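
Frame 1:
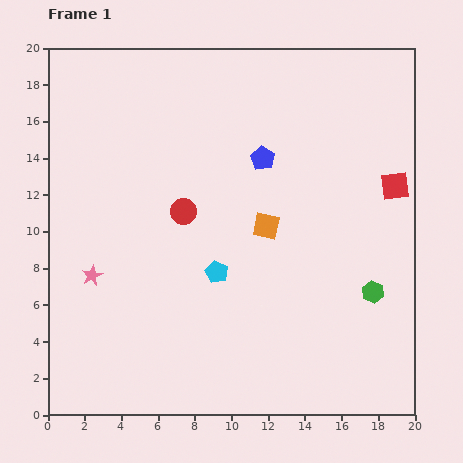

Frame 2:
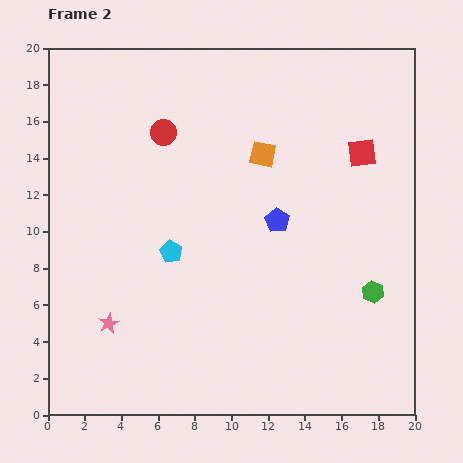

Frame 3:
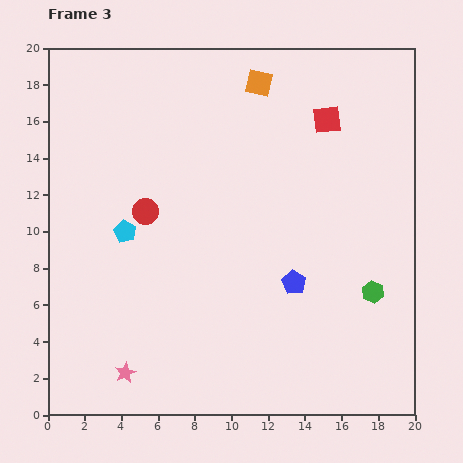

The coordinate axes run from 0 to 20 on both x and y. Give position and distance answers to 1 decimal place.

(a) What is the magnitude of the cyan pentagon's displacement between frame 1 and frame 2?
2.7

The cyan pentagon moved from (9.2, 7.8) to (6.7, 8.9), a distance of √(2.5² + 1.1²) ≈ 2.7.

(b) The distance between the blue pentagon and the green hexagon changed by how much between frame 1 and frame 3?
-5.1

Distance in frame 1: 9.4. Distance in frame 3: 4.3.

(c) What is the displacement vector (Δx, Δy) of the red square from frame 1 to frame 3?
(-3.7, 3.6)

The red square was at (18.9, 12.5) in frame 1 and (15.2, 16.1) in frame 3.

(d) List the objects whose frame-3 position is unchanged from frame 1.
the green hexagon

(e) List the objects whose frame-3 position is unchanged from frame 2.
the green hexagon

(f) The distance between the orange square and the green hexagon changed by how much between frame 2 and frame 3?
+3.4

Distance in frame 2: 9.6. Distance in frame 3: 13.0.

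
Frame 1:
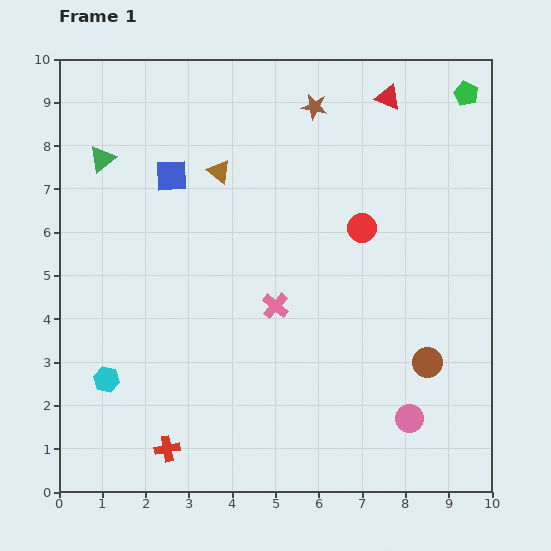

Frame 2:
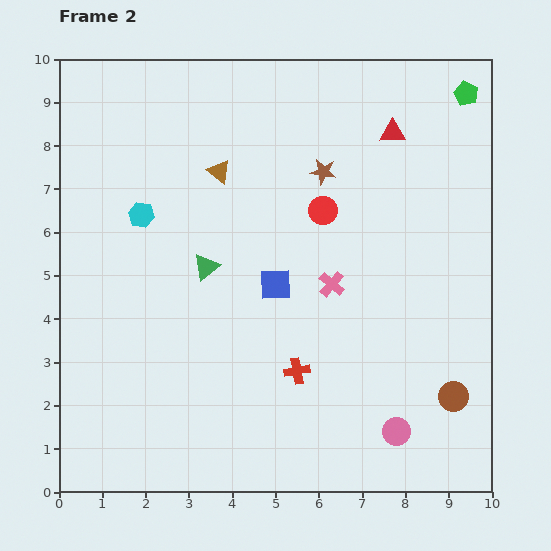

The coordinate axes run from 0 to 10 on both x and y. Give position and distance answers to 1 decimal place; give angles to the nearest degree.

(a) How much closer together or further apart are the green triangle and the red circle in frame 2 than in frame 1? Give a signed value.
-3.2

Distance in frame 1: 6.2. Distance in frame 2: 3.0.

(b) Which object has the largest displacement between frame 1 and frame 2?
the cyan hexagon

(moved 3.9; next 3.5)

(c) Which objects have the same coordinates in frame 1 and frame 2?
the brown triangle, the green pentagon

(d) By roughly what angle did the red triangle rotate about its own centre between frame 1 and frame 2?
23° counter-clockwise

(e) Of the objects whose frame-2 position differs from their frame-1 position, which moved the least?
the pink circle

(moved 0.4)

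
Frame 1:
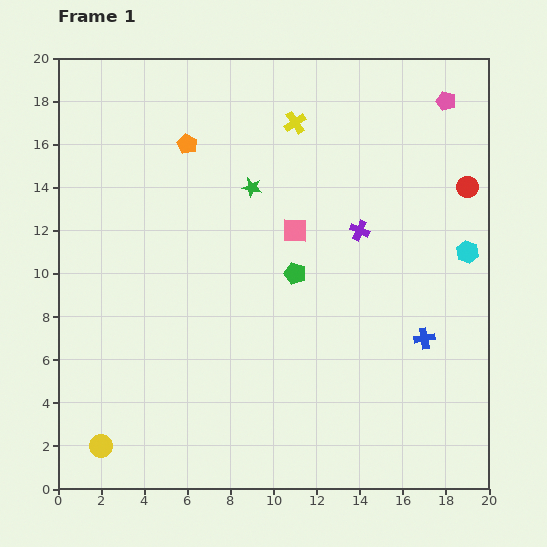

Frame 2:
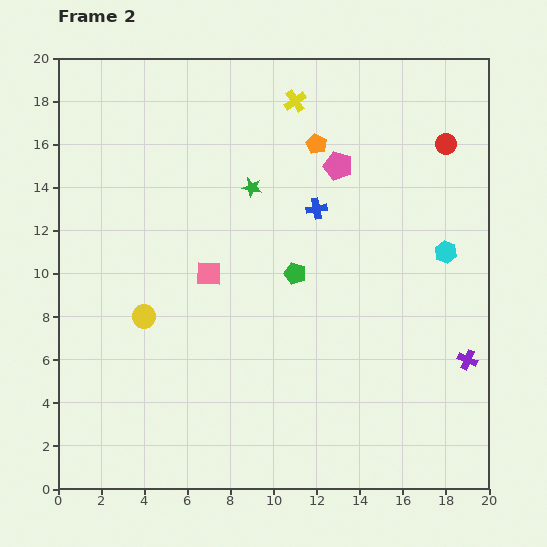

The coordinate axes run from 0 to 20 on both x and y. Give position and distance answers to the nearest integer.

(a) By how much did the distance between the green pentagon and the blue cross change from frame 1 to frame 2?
-4

Distance in frame 1: 7. Distance in frame 2: 3.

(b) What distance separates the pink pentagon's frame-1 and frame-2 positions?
6

The pink pentagon moved from (18, 18) to (13, 15), a distance of √(5² + 3²) ≈ 6.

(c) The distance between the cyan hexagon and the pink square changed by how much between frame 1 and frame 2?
+3

Distance in frame 1: 8. Distance in frame 2: 11.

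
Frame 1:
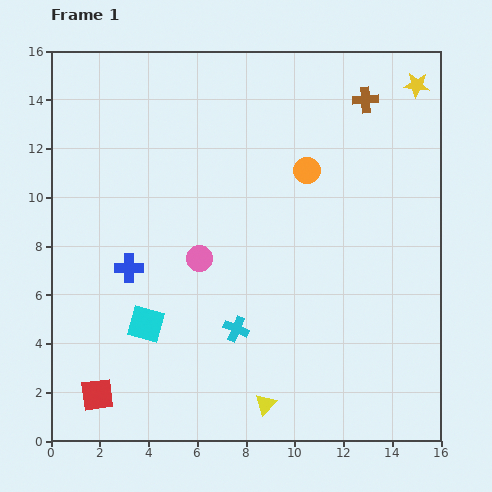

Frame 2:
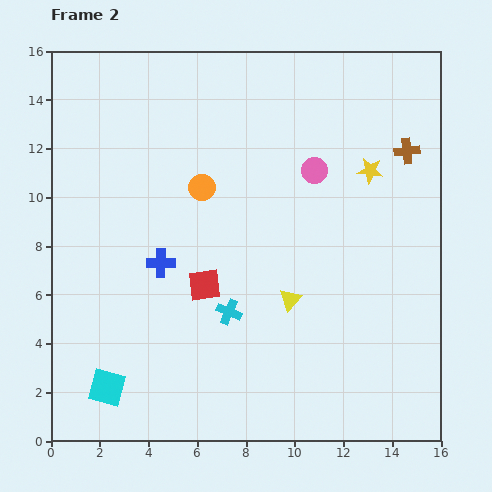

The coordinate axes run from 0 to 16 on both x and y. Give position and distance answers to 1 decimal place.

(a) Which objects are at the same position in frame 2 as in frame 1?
none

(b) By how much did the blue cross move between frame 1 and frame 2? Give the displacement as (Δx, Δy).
(1.3, 0.2)

The blue cross was at (3.2, 7.1) in frame 1 and (4.5, 7.3) in frame 2.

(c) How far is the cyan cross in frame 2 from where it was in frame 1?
0.8

The cyan cross moved from (7.6, 4.6) to (7.3, 5.3), a distance of √(0.3² + 0.7²) ≈ 0.8.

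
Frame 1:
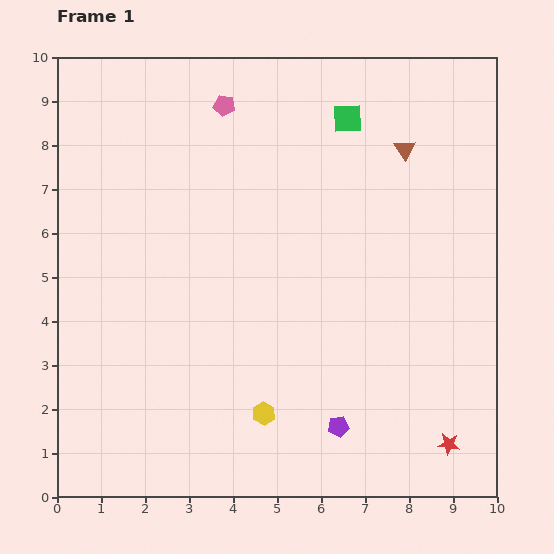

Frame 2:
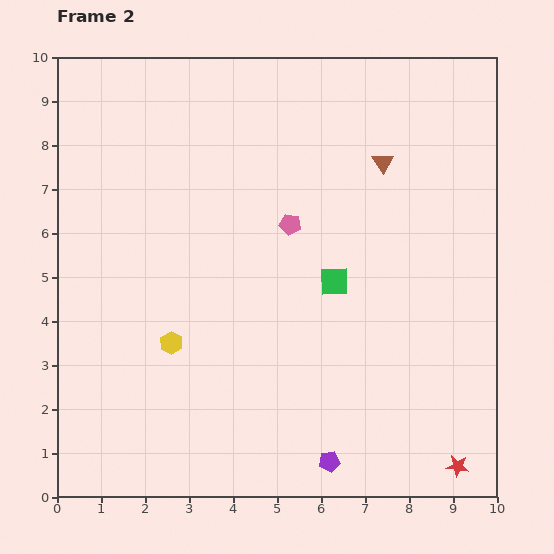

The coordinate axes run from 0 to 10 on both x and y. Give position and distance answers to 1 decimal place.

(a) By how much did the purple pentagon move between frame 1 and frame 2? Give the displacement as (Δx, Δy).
(-0.2, -0.8)

The purple pentagon was at (6.4, 1.6) in frame 1 and (6.2, 0.8) in frame 2.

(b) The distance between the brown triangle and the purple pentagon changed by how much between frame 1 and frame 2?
+0.4

Distance in frame 1: 6.5. Distance in frame 2: 6.9.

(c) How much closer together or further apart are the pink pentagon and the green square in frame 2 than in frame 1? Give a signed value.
-1.2

Distance in frame 1: 2.8. Distance in frame 2: 1.6.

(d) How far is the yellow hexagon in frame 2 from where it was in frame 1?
2.6

The yellow hexagon moved from (4.7, 1.9) to (2.6, 3.5), a distance of √(2.1² + 1.6²) ≈ 2.6.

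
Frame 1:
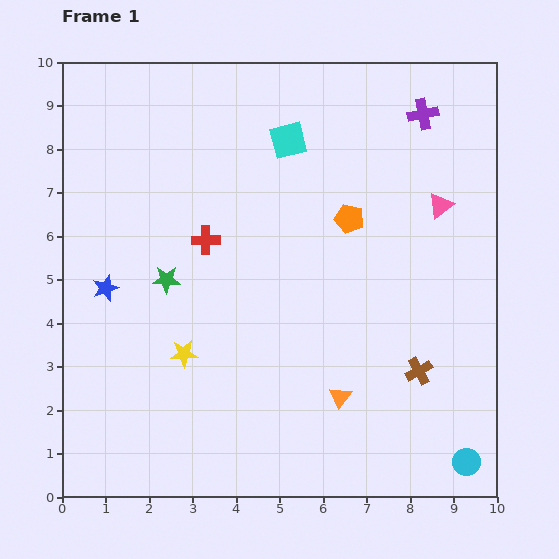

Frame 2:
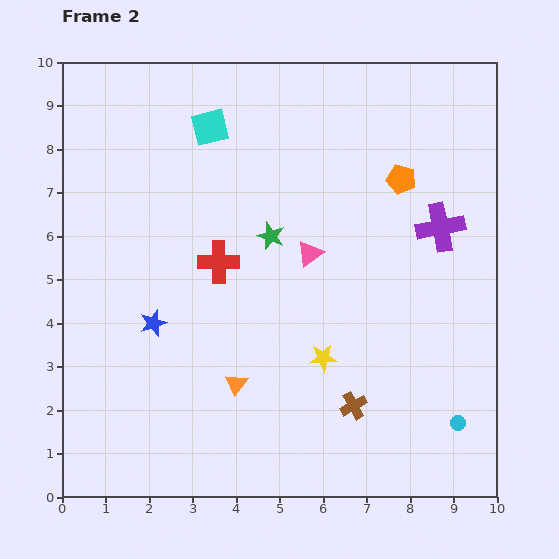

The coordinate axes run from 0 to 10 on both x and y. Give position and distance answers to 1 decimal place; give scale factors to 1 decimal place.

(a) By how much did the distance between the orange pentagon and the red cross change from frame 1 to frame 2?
+1.3

Distance in frame 1: 3.3. Distance in frame 2: 4.6.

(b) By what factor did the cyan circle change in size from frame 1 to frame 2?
0.6×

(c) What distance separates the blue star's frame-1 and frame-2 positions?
1.4

The blue star moved from (1.0, 4.8) to (2.1, 4.0), a distance of √(1.1² + 0.8²) ≈ 1.4.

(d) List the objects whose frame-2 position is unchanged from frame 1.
none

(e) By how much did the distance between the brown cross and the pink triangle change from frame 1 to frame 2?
-0.2

Distance in frame 1: 3.8. Distance in frame 2: 3.6.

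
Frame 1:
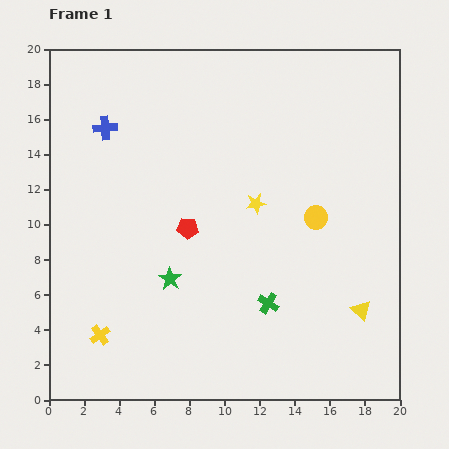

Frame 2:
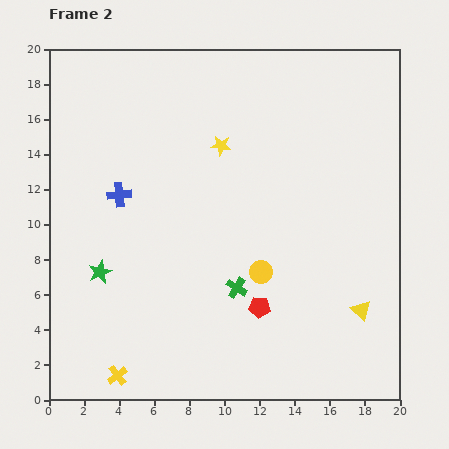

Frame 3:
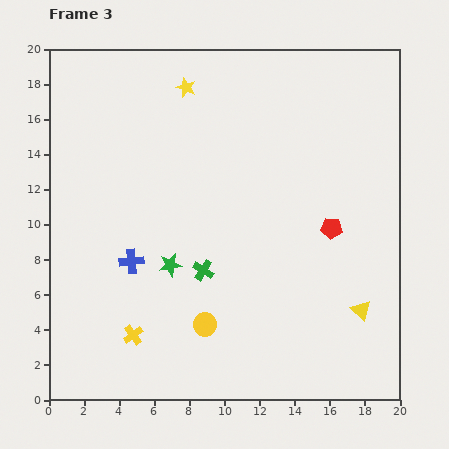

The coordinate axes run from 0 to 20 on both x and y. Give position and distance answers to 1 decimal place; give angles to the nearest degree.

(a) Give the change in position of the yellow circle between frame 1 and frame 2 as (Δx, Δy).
(-3.1, -3.1)

The yellow circle was at (15.2, 10.4) in frame 1 and (12.1, 7.3) in frame 2.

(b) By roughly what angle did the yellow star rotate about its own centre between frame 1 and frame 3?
31° clockwise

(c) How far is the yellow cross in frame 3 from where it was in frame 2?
2.5

The yellow cross moved from (3.9, 1.4) to (4.8, 3.7), a distance of √(0.9² + 2.3²) ≈ 2.5.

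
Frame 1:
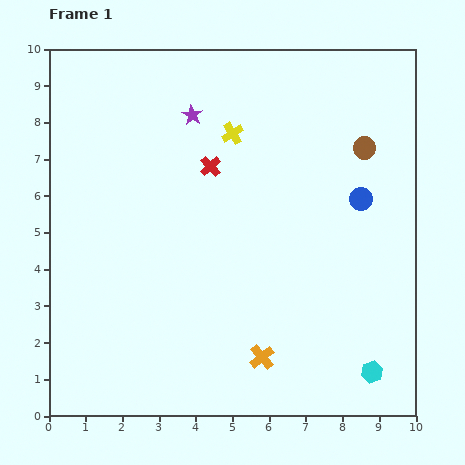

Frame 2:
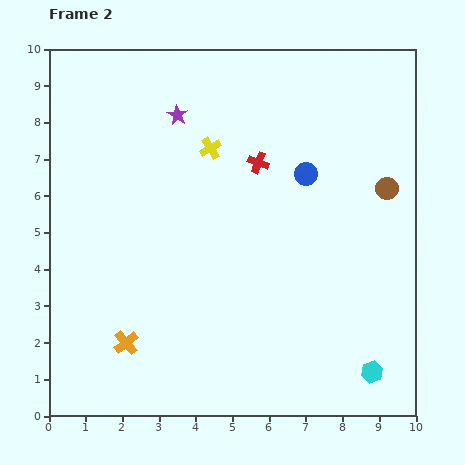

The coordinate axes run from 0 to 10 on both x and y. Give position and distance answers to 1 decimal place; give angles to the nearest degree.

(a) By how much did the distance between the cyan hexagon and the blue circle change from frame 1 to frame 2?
+1.0

Distance in frame 1: 4.7. Distance in frame 2: 5.7.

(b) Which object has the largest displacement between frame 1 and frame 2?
the orange cross

(moved 3.7; next 1.7)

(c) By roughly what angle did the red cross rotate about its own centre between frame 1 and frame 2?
28° counter-clockwise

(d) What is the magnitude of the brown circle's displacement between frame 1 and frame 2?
1.3

The brown circle moved from (8.6, 7.3) to (9.2, 6.2), a distance of √(0.6² + 1.1²) ≈ 1.3.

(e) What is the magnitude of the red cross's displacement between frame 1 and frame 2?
1.3

The red cross moved from (4.4, 6.8) to (5.7, 6.9), a distance of √(1.3² + 0.1²) ≈ 1.3.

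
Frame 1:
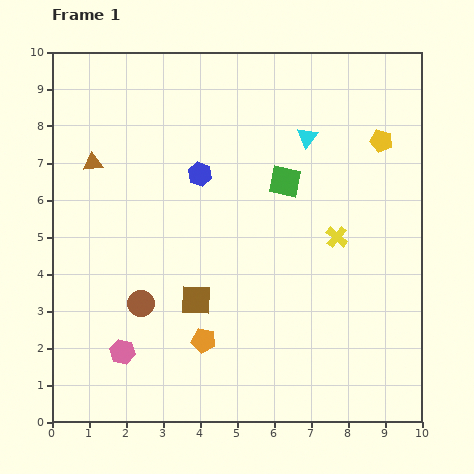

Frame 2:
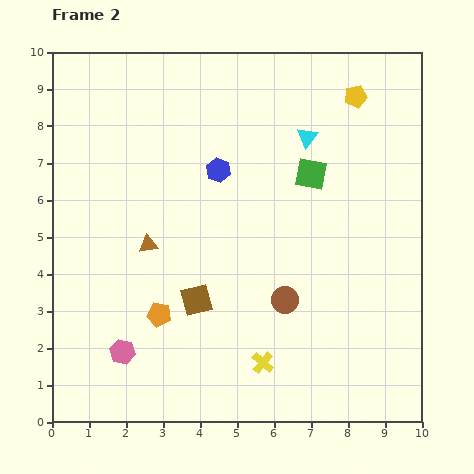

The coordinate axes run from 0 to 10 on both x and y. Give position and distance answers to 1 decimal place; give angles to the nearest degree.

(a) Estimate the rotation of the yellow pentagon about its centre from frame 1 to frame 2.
28° counter-clockwise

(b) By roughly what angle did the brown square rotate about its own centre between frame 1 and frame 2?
16° counter-clockwise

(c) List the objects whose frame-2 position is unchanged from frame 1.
the brown square, the pink hexagon, the cyan triangle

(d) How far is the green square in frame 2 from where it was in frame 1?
0.7

The green square moved from (6.3, 6.5) to (7.0, 6.7), a distance of √(0.7² + 0.2²) ≈ 0.7.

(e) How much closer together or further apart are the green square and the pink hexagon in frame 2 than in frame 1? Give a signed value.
+0.6

Distance in frame 1: 6.4. Distance in frame 2: 7.0.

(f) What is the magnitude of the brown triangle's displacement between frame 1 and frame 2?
2.7

The brown triangle moved from (1.1, 7.0) to (2.6, 4.8), a distance of √(1.5² + 2.2²) ≈ 2.7.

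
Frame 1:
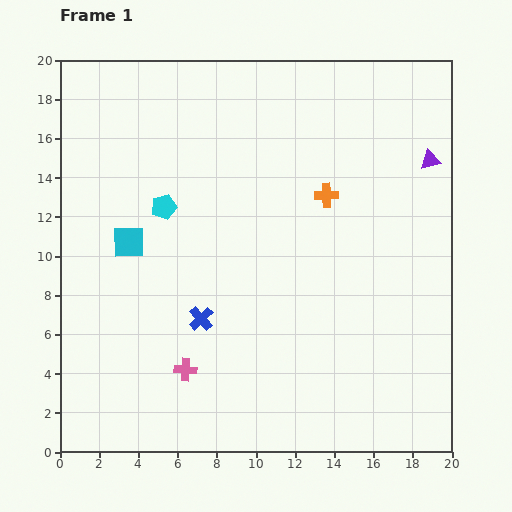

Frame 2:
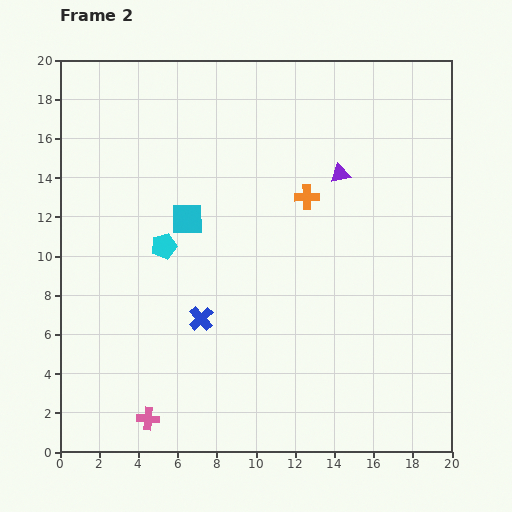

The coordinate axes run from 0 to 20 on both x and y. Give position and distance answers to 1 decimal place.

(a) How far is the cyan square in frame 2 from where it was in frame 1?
3.2

The cyan square moved from (3.5, 10.7) to (6.5, 11.9), a distance of √(3.0² + 1.2²) ≈ 3.2.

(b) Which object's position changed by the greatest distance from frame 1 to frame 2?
the purple triangle

(moved 4.7; next 3.2)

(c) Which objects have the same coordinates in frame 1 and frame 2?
the blue cross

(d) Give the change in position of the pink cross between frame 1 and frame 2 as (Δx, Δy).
(-1.9, -2.5)

The pink cross was at (6.4, 4.2) in frame 1 and (4.5, 1.7) in frame 2.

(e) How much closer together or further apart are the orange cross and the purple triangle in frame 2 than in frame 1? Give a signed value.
-3.5

Distance in frame 1: 5.6. Distance in frame 2: 2.1.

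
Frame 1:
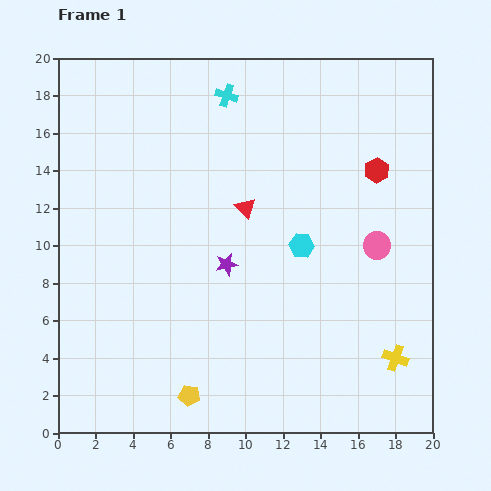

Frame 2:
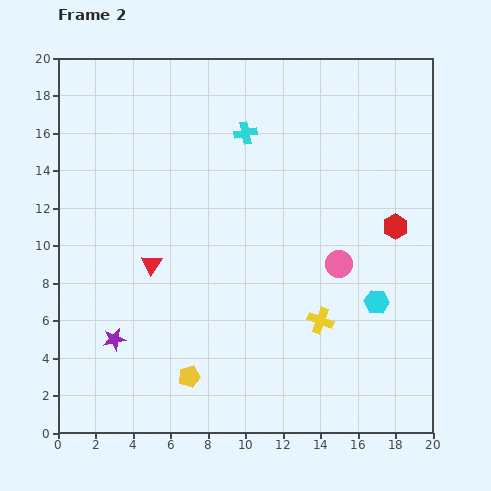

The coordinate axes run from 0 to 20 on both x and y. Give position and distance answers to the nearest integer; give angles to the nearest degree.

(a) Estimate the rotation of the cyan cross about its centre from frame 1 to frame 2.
29° counter-clockwise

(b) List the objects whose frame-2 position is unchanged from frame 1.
none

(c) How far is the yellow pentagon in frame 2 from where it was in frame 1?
1

The yellow pentagon moved from (7, 2) to (7, 3), a distance of √(0² + 1²) ≈ 1.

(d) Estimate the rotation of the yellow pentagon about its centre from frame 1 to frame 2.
26° counter-clockwise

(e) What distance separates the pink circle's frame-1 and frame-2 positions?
2

The pink circle moved from (17, 10) to (15, 9), a distance of √(2² + 1²) ≈ 2.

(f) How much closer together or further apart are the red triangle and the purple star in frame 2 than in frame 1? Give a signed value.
+1

Distance in frame 1: 3. Distance in frame 2: 4.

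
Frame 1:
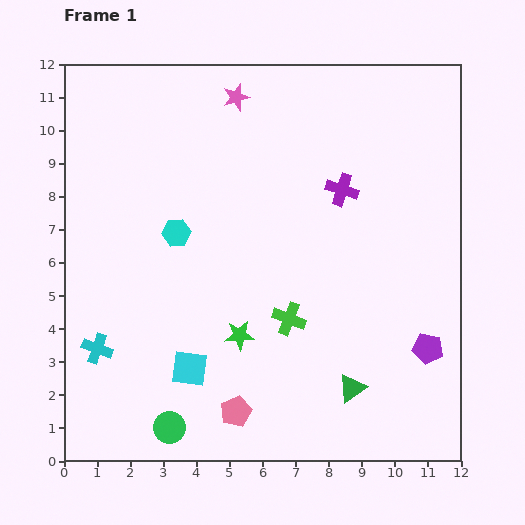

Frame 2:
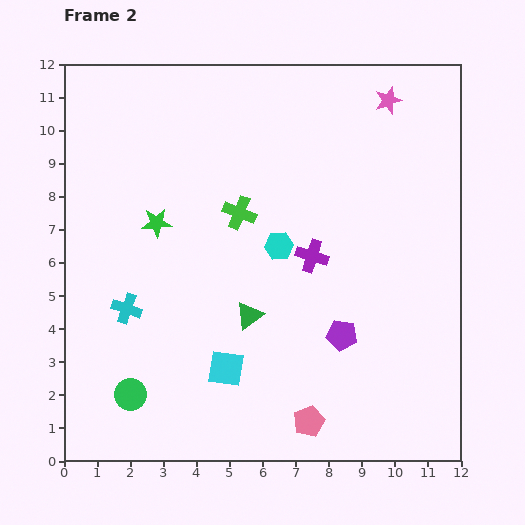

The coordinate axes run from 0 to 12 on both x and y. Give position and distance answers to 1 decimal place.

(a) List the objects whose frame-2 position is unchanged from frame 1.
none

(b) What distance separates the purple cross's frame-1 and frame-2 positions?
2.2

The purple cross moved from (8.4, 8.2) to (7.5, 6.2), a distance of √(0.9² + 2.0²) ≈ 2.2.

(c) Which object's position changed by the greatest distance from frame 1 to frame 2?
the pink star

(moved 4.6; next 4.2)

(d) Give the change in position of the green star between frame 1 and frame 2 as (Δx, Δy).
(-2.5, 3.4)

The green star was at (5.3, 3.8) in frame 1 and (2.8, 7.2) in frame 2.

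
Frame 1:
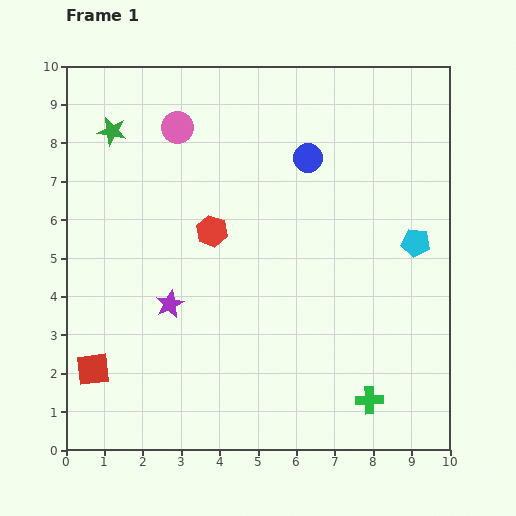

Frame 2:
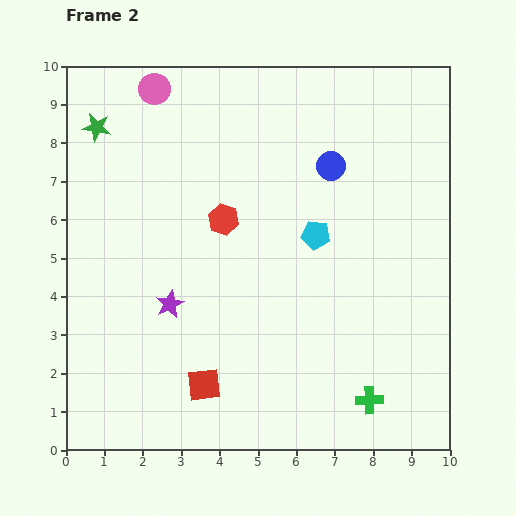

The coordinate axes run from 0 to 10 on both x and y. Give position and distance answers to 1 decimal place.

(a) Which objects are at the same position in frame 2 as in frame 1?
the green cross, the purple star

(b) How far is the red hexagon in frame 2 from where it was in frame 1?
0.4

The red hexagon moved from (3.8, 5.7) to (4.1, 6.0), a distance of √(0.3² + 0.3²) ≈ 0.4.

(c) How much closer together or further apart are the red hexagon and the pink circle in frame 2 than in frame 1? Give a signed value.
+1.0

Distance in frame 1: 2.8. Distance in frame 2: 3.8.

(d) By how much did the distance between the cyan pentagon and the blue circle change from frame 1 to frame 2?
-1.8

Distance in frame 1: 3.6. Distance in frame 2: 1.8.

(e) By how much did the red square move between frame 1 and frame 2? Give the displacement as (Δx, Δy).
(2.9, -0.4)

The red square was at (0.7, 2.1) in frame 1 and (3.6, 1.7) in frame 2.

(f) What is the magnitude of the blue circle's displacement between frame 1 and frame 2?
0.6

The blue circle moved from (6.3, 7.6) to (6.9, 7.4), a distance of √(0.6² + 0.2²) ≈ 0.6.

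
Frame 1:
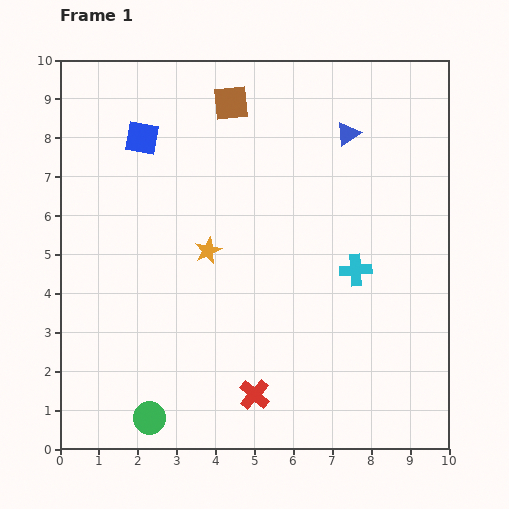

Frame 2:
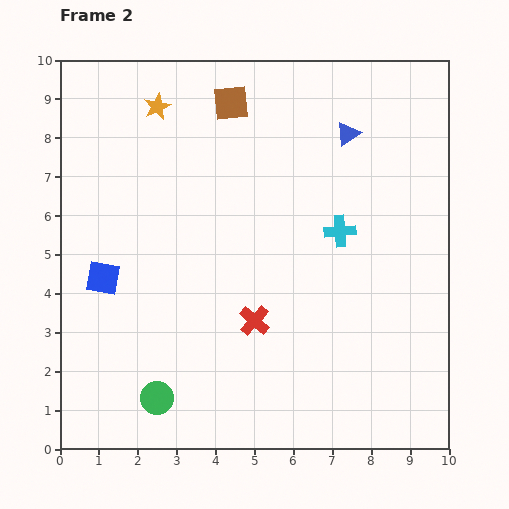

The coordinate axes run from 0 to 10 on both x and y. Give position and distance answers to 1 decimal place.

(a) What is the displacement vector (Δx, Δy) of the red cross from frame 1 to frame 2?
(0.0, 1.9)

The red cross was at (5.0, 1.4) in frame 1 and (5.0, 3.3) in frame 2.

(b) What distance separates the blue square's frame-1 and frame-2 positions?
3.7

The blue square moved from (2.1, 8.0) to (1.1, 4.4), a distance of √(1.0² + 3.6²) ≈ 3.7.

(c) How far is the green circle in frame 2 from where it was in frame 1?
0.5

The green circle moved from (2.3, 0.8) to (2.5, 1.3), a distance of √(0.2² + 0.5²) ≈ 0.5.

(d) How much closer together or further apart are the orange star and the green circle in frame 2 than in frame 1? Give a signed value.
+2.9

Distance in frame 1: 4.6. Distance in frame 2: 7.5.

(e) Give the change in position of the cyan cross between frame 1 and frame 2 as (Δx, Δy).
(-0.4, 1.0)

The cyan cross was at (7.6, 4.6) in frame 1 and (7.2, 5.6) in frame 2.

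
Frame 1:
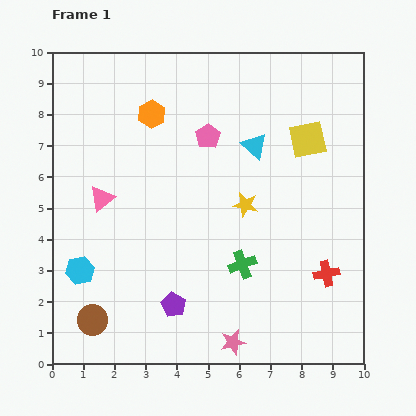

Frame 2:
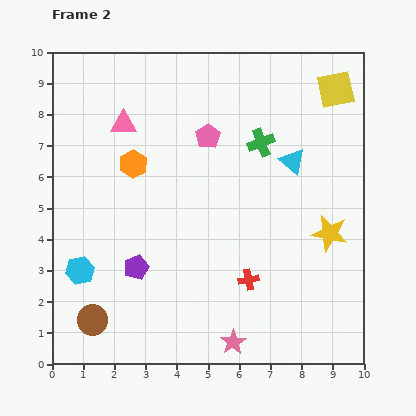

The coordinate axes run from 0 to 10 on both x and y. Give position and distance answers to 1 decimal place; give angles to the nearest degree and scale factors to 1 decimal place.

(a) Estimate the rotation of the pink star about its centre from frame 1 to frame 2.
19° counter-clockwise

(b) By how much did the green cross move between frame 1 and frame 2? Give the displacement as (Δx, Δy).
(0.6, 3.9)

The green cross was at (6.1, 3.2) in frame 1 and (6.7, 7.1) in frame 2.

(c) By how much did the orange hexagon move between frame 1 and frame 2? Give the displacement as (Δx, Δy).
(-0.6, -1.6)

The orange hexagon was at (3.2, 8.0) in frame 1 and (2.6, 6.4) in frame 2.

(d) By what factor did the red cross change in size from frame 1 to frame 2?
0.8×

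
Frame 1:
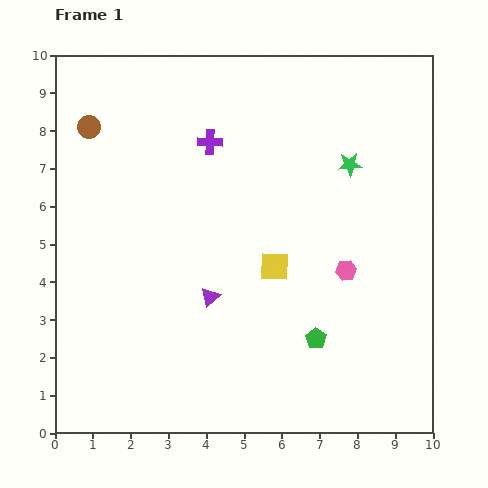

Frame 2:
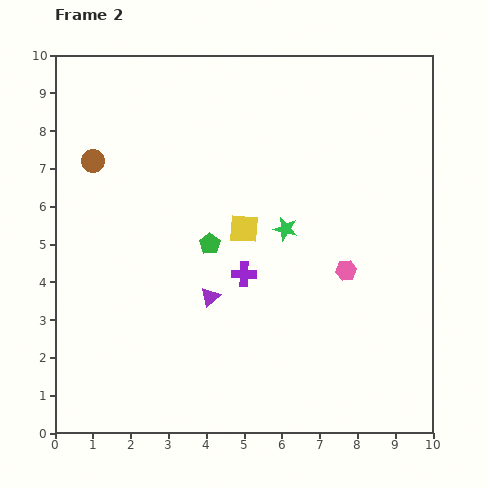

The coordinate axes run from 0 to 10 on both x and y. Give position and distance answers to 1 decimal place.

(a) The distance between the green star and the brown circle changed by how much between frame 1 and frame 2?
-1.6

Distance in frame 1: 7.0. Distance in frame 2: 5.4.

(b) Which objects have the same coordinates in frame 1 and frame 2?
the purple triangle, the pink hexagon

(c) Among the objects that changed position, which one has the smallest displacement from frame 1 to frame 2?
the brown circle

(moved 0.9)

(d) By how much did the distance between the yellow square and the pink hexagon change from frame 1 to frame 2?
+1.0

Distance in frame 1: 1.9. Distance in frame 2: 2.9.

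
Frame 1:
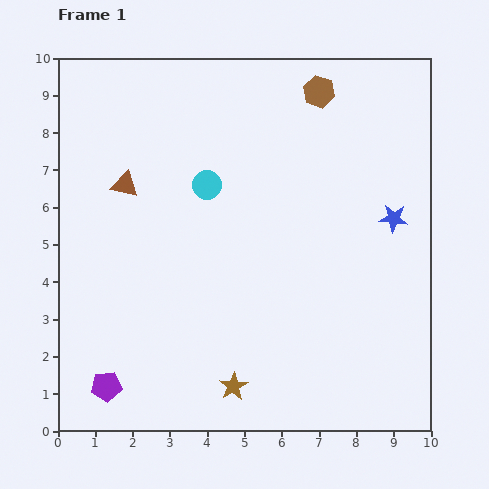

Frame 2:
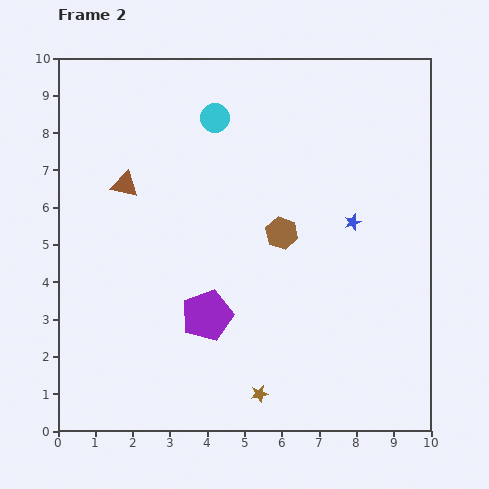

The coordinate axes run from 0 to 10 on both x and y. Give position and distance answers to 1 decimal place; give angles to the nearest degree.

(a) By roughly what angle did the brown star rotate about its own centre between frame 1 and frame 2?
21° clockwise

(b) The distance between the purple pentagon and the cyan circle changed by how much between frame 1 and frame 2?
-0.7

Distance in frame 1: 6.0. Distance in frame 2: 5.3.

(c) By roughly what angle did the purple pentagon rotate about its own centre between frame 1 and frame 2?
16° counter-clockwise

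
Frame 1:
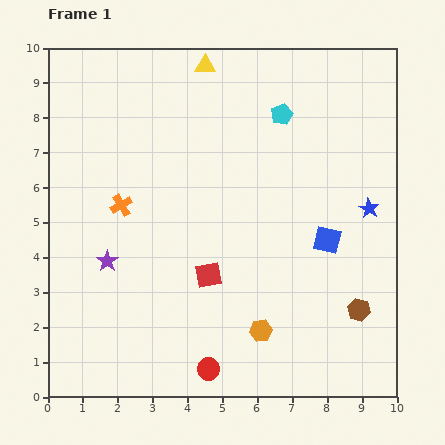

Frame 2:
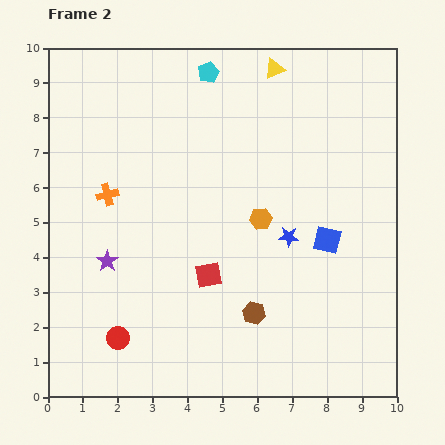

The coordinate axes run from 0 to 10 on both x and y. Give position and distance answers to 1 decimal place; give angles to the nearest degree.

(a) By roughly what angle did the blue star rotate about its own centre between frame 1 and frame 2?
28° counter-clockwise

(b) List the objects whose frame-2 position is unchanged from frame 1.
the red square, the blue square, the purple star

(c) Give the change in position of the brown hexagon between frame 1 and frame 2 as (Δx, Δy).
(-3.0, -0.1)

The brown hexagon was at (8.9, 2.5) in frame 1 and (5.9, 2.4) in frame 2.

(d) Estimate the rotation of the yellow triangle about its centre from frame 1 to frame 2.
24° counter-clockwise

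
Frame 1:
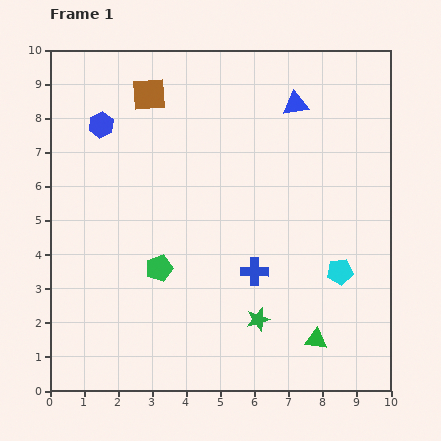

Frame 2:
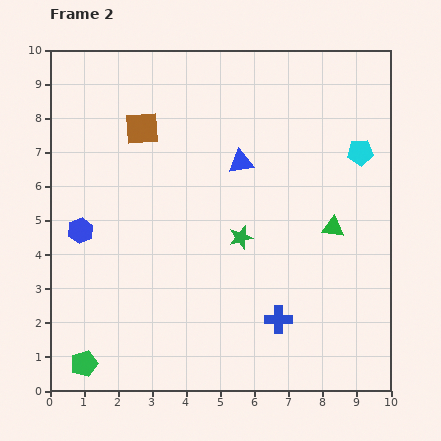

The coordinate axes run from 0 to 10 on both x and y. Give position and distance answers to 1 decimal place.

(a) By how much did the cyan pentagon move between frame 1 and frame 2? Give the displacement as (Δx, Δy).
(0.6, 3.5)

The cyan pentagon was at (8.5, 3.5) in frame 1 and (9.1, 7.0) in frame 2.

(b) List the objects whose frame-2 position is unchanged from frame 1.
none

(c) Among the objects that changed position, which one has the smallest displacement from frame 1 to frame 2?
the brown square

(moved 1.0)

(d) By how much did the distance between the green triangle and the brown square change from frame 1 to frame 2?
-2.4

Distance in frame 1: 8.7. Distance in frame 2: 6.3.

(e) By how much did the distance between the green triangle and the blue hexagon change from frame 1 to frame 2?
-1.5

Distance in frame 1: 8.9. Distance in frame 2: 7.4.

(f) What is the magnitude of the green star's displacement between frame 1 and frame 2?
2.5

The green star moved from (6.1, 2.1) to (5.6, 4.5), a distance of √(0.5² + 2.4²) ≈ 2.5.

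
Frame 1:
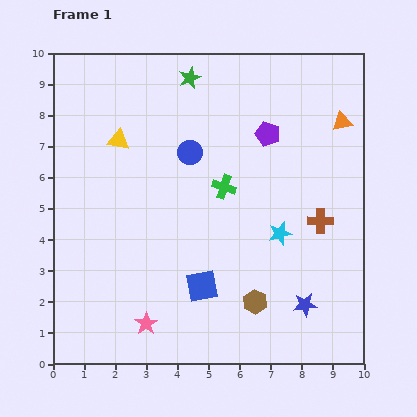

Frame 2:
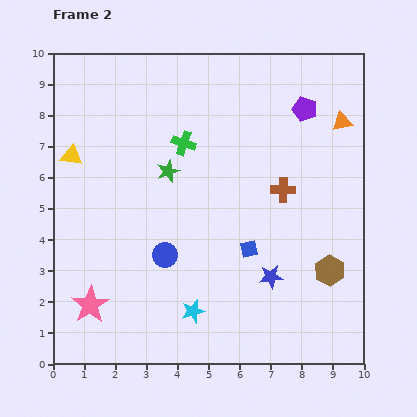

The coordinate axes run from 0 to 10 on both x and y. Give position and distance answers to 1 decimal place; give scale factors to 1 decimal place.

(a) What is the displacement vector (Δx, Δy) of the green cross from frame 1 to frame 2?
(-1.3, 1.4)

The green cross was at (5.5, 5.7) in frame 1 and (4.2, 7.1) in frame 2.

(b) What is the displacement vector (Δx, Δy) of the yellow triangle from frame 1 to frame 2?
(-1.5, -0.5)

The yellow triangle was at (2.1, 7.2) in frame 1 and (0.6, 6.7) in frame 2.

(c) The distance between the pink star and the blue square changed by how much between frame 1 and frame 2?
+3.2

Distance in frame 1: 2.2. Distance in frame 2: 5.4.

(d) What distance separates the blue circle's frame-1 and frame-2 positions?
3.4

The blue circle moved from (4.4, 6.8) to (3.6, 3.5), a distance of √(0.8² + 3.3²) ≈ 3.4.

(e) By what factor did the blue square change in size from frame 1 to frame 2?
0.6×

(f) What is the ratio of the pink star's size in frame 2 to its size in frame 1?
1.7×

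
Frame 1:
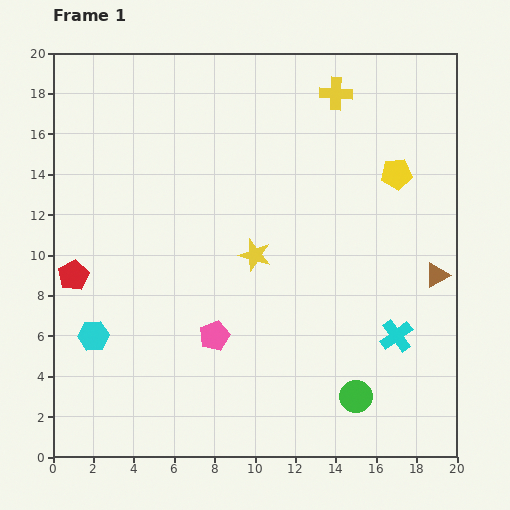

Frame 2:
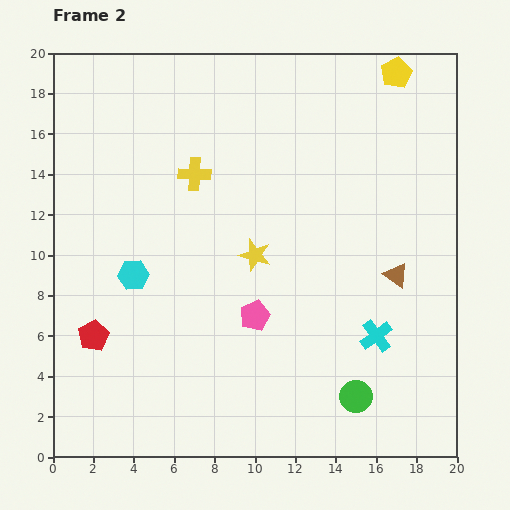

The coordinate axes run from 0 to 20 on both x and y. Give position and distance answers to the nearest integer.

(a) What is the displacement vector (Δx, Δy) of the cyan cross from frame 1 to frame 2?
(-1, 0)

The cyan cross was at (17, 6) in frame 1 and (16, 6) in frame 2.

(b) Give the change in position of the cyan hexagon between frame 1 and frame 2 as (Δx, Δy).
(2, 3)

The cyan hexagon was at (2, 6) in frame 1 and (4, 9) in frame 2.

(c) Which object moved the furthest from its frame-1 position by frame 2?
the yellow cross

(moved 8; next 5)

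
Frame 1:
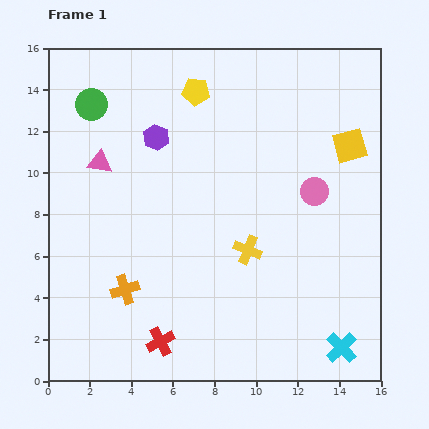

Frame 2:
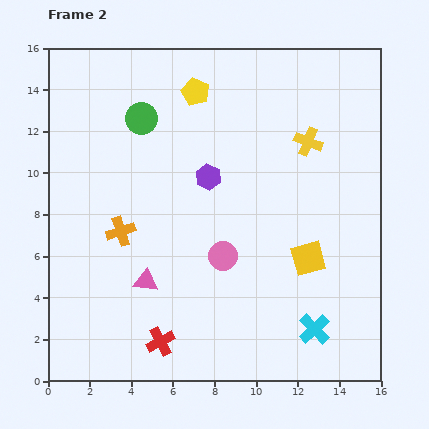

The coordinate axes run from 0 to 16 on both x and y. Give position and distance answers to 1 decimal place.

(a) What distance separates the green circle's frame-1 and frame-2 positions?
2.5

The green circle moved from (2.1, 13.3) to (4.5, 12.6), a distance of √(2.4² + 0.7²) ≈ 2.5.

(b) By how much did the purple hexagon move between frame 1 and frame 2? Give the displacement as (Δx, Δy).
(2.5, -1.9)

The purple hexagon was at (5.2, 11.7) in frame 1 and (7.7, 9.8) in frame 2.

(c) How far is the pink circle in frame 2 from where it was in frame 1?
5.4

The pink circle moved from (12.8, 9.1) to (8.4, 6.0), a distance of √(4.4² + 3.1²) ≈ 5.4.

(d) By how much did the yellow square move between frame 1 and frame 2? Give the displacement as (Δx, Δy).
(-2.0, -5.4)

The yellow square was at (14.5, 11.3) in frame 1 and (12.5, 5.9) in frame 2.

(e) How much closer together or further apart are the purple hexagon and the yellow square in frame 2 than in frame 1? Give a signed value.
-3.1

Distance in frame 1: 9.3. Distance in frame 2: 6.2.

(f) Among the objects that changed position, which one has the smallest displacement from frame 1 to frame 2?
the cyan cross

(moved 1.6)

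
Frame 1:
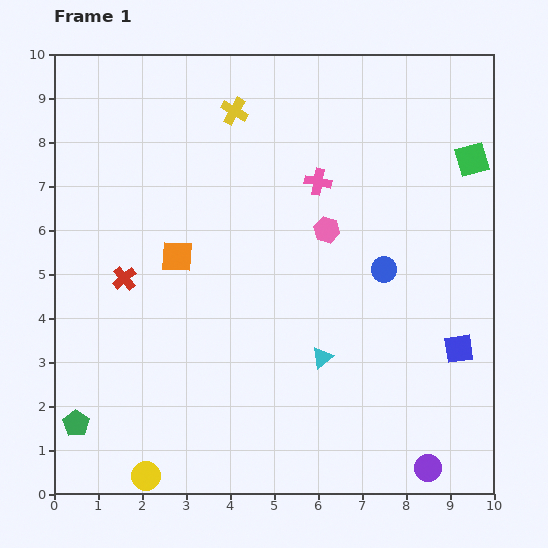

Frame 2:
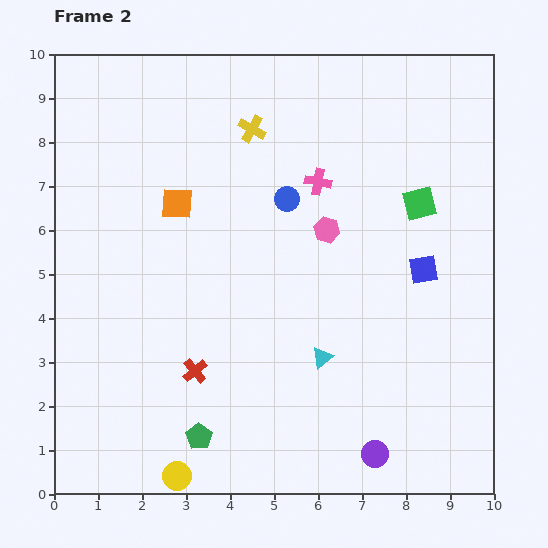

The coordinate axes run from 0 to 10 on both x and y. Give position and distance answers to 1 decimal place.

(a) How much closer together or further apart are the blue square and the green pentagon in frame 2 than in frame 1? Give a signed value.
-2.5

Distance in frame 1: 8.9. Distance in frame 2: 6.4.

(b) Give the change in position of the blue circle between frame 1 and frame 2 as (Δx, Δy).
(-2.2, 1.6)

The blue circle was at (7.5, 5.1) in frame 1 and (5.3, 6.7) in frame 2.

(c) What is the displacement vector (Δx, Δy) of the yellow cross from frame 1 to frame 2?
(0.4, -0.4)

The yellow cross was at (4.1, 8.7) in frame 1 and (4.5, 8.3) in frame 2.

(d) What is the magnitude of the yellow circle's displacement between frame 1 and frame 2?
0.7

The yellow circle moved from (2.1, 0.4) to (2.8, 0.4), a distance of √(0.7² + 0.0²) ≈ 0.7.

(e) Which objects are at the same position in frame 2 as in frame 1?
the pink hexagon, the cyan triangle, the pink cross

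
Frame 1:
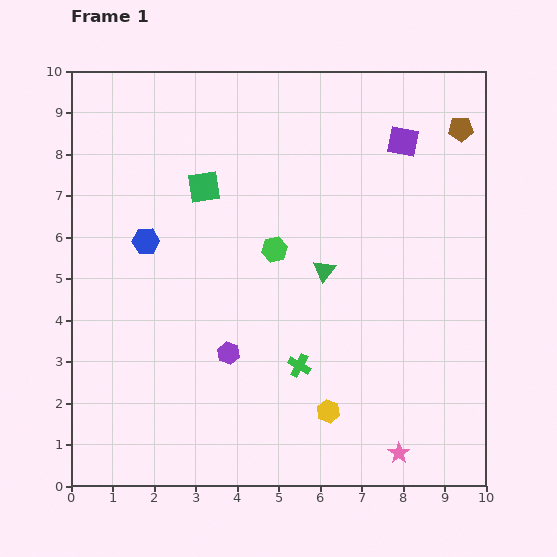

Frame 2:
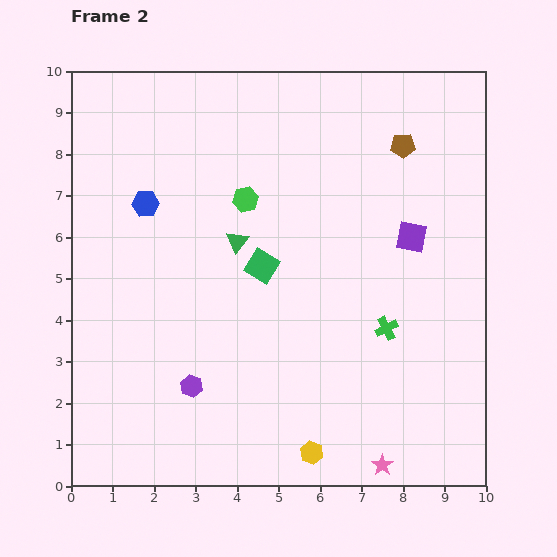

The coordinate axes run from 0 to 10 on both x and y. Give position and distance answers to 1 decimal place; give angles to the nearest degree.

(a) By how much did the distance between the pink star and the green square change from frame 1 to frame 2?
-2.3

Distance in frame 1: 7.9. Distance in frame 2: 5.6.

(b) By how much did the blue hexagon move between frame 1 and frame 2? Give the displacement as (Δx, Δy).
(0.0, 0.9)

The blue hexagon was at (1.8, 5.9) in frame 1 and (1.8, 6.8) in frame 2.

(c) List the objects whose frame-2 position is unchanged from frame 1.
none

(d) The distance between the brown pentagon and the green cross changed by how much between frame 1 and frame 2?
-2.5

Distance in frame 1: 6.9. Distance in frame 2: 4.4.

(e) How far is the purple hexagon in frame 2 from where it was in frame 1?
1.2

The purple hexagon moved from (3.8, 3.2) to (2.9, 2.4), a distance of √(0.9² + 0.8²) ≈ 1.2.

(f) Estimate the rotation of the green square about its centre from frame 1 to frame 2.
40° clockwise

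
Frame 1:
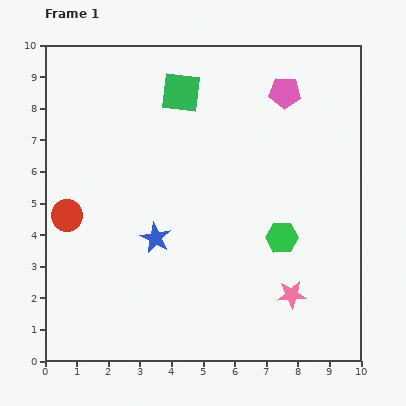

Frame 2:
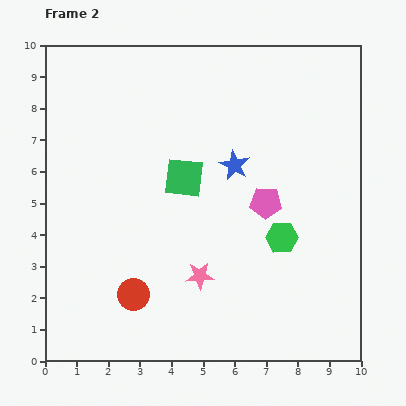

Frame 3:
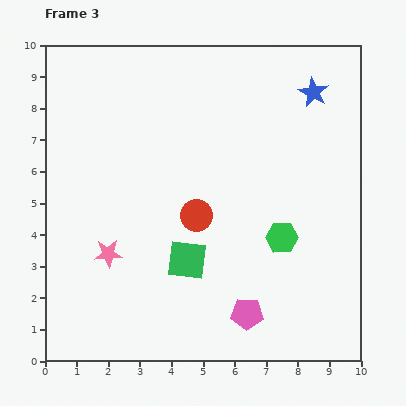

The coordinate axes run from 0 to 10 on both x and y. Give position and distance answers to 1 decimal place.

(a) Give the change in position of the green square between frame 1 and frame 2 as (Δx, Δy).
(0.1, -2.7)

The green square was at (4.3, 8.5) in frame 1 and (4.4, 5.8) in frame 2.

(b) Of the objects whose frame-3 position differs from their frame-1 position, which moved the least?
the red circle

(moved 4.1)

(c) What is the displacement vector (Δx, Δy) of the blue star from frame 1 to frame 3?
(5.0, 4.6)

The blue star was at (3.5, 3.9) in frame 1 and (8.5, 8.5) in frame 3.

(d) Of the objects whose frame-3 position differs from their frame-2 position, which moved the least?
the green square

(moved 2.6)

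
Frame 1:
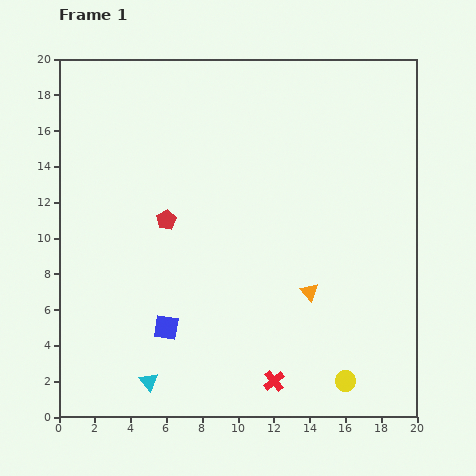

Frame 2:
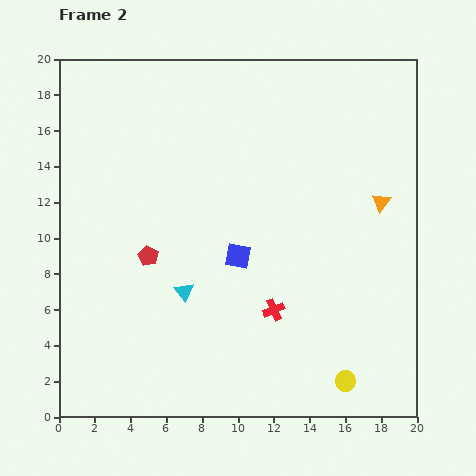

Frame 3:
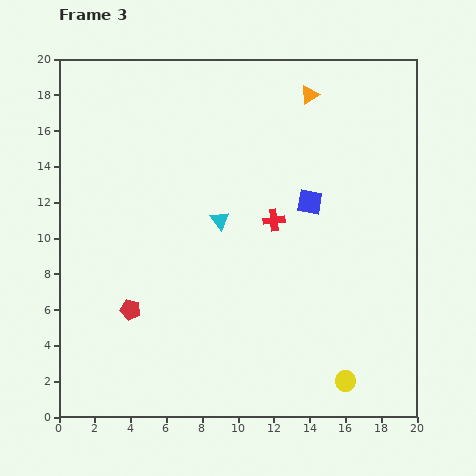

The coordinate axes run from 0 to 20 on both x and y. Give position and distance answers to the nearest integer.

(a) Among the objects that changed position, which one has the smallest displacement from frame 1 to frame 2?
the red pentagon

(moved 2)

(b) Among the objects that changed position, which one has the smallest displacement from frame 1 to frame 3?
the red pentagon

(moved 5)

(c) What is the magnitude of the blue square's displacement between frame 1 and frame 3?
11

The blue square moved from (6, 5) to (14, 12), a distance of √(8² + 7²) ≈ 11.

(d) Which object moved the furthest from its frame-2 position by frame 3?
the orange triangle

(moved 7; next 5)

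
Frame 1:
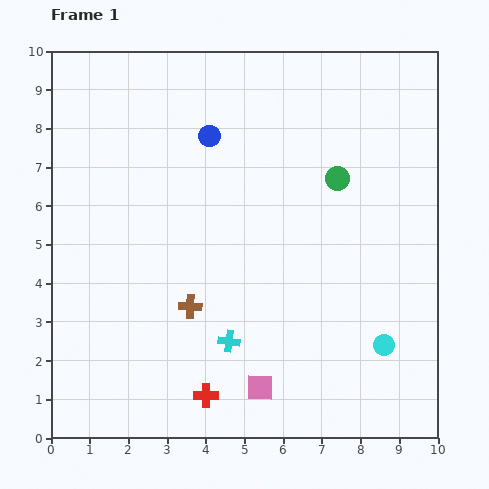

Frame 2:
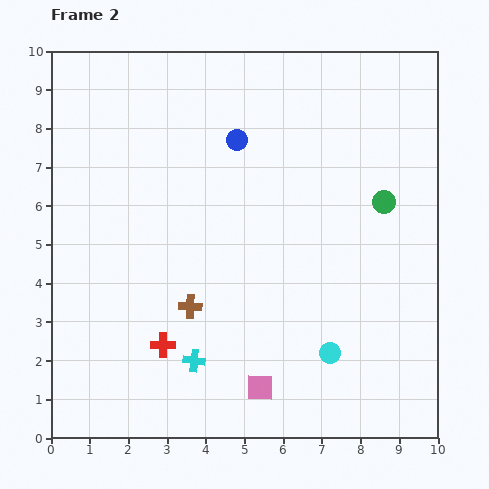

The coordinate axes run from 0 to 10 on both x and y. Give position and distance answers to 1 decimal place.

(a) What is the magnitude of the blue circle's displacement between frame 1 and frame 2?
0.7

The blue circle moved from (4.1, 7.8) to (4.8, 7.7), a distance of √(0.7² + 0.1²) ≈ 0.7.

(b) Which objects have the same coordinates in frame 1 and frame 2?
the brown cross, the pink square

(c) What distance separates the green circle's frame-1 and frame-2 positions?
1.3

The green circle moved from (7.4, 6.7) to (8.6, 6.1), a distance of √(1.2² + 0.6²) ≈ 1.3.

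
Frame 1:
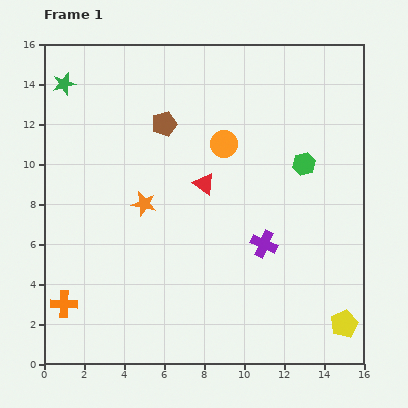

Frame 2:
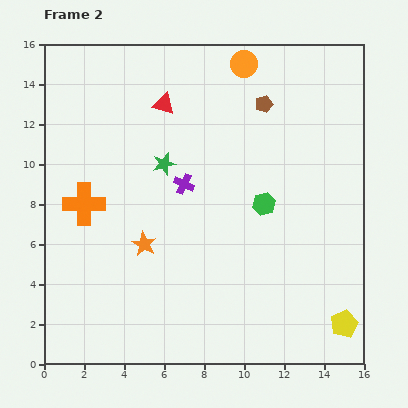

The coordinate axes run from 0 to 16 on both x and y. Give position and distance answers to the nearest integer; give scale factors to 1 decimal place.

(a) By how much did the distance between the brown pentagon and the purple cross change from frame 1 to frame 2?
-2

Distance in frame 1: 8. Distance in frame 2: 6.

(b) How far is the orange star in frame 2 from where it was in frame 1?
2

The orange star moved from (5, 8) to (5, 6), a distance of √(0² + 2²) ≈ 2.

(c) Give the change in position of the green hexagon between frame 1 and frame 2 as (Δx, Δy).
(-2, -2)

The green hexagon was at (13, 10) in frame 1 and (11, 8) in frame 2.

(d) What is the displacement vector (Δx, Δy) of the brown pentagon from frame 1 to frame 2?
(5, 1)

The brown pentagon was at (6, 12) in frame 1 and (11, 13) in frame 2.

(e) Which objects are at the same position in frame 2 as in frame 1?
the yellow pentagon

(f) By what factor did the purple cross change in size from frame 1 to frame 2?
0.8×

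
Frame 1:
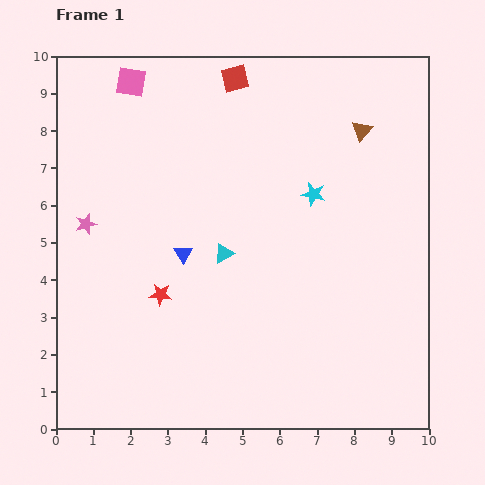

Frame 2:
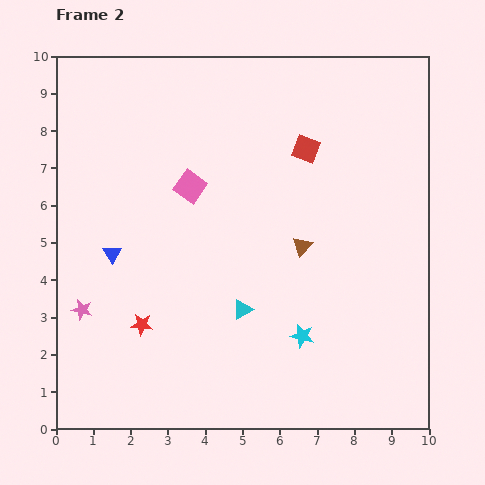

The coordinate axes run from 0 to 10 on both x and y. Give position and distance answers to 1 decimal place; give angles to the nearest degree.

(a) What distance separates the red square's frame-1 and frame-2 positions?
2.7

The red square moved from (4.8, 9.4) to (6.7, 7.5), a distance of √(1.9² + 1.9²) ≈ 2.7.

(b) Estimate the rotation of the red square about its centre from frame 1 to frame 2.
35° clockwise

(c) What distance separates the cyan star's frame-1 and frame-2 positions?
3.8

The cyan star moved from (6.9, 6.3) to (6.6, 2.5), a distance of √(0.3² + 3.8²) ≈ 3.8.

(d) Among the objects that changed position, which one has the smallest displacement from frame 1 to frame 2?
the red star

(moved 0.9)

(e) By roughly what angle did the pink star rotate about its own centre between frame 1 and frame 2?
31° clockwise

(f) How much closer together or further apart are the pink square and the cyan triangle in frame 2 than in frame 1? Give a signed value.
-1.6

Distance in frame 1: 5.2. Distance in frame 2: 3.6.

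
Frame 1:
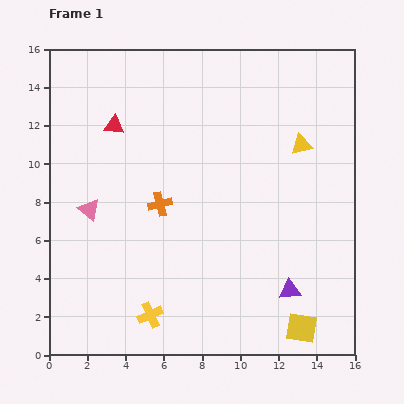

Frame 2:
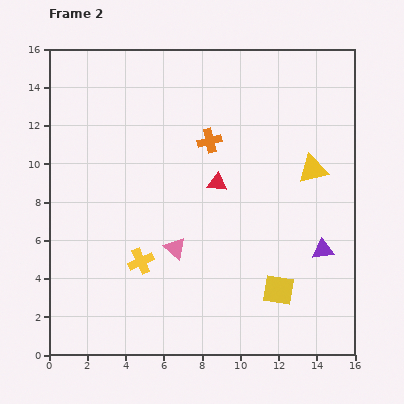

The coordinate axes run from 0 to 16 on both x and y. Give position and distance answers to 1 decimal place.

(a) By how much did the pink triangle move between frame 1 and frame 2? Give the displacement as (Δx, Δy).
(4.5, -2.0)

The pink triangle was at (2.1, 7.6) in frame 1 and (6.6, 5.6) in frame 2.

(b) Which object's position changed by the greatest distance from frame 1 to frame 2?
the red triangle

(moved 6.2; next 4.9)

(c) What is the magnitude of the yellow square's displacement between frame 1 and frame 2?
2.3

The yellow square moved from (13.2, 1.4) to (12.0, 3.4), a distance of √(1.2² + 2.0²) ≈ 2.3.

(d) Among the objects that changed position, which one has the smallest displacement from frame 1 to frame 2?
the yellow triangle

(moved 1.4)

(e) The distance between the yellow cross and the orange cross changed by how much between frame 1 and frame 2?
+1.5

Distance in frame 1: 5.8. Distance in frame 2: 7.3.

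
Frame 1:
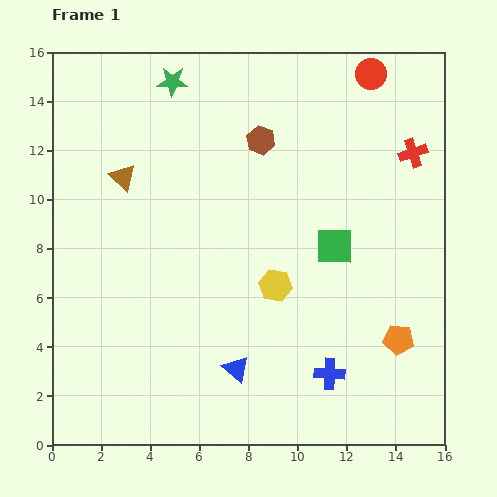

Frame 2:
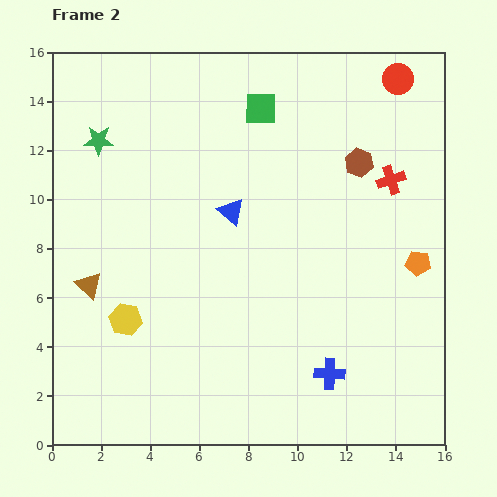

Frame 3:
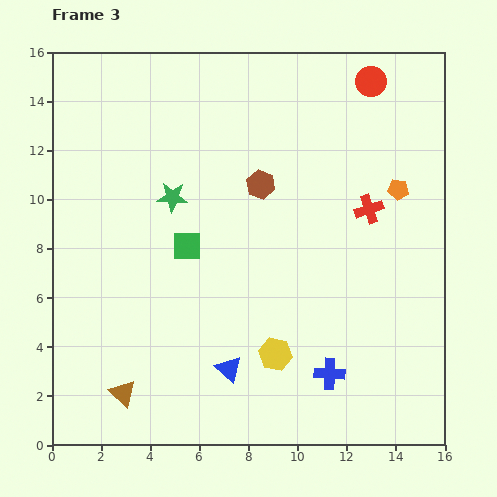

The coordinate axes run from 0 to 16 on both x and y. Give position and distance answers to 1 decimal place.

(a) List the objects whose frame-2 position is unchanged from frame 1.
the blue cross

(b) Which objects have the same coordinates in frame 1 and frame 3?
the blue cross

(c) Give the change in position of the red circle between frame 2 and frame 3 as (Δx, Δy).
(-1.1, -0.1)

The red circle was at (14.1, 14.9) in frame 2 and (13.0, 14.8) in frame 3.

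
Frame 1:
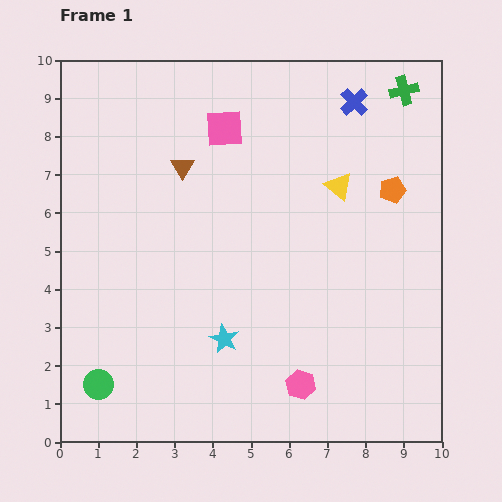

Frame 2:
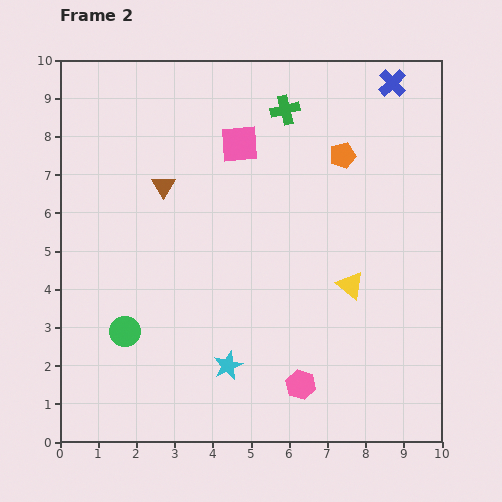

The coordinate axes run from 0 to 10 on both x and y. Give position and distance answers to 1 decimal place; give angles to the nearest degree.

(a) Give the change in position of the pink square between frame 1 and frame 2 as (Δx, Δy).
(0.4, -0.4)

The pink square was at (4.3, 8.2) in frame 1 and (4.7, 7.8) in frame 2.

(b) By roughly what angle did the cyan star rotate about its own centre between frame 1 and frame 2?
20° clockwise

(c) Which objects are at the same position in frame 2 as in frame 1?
the pink hexagon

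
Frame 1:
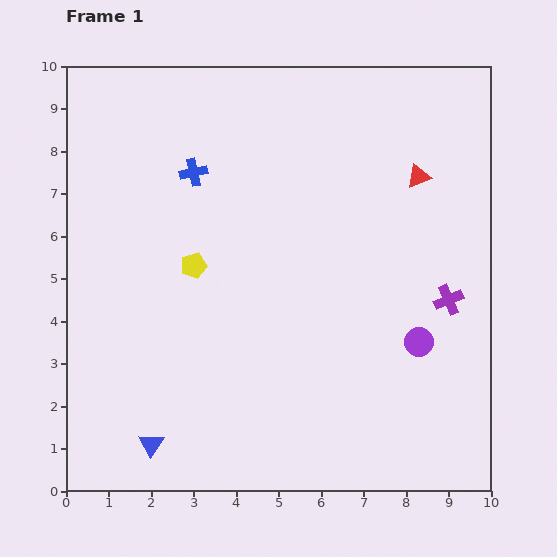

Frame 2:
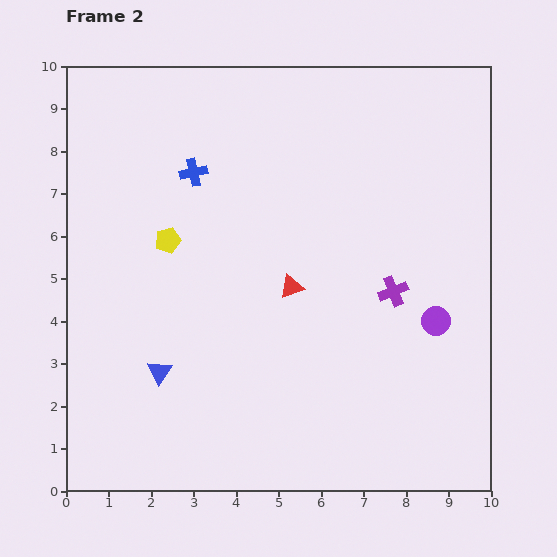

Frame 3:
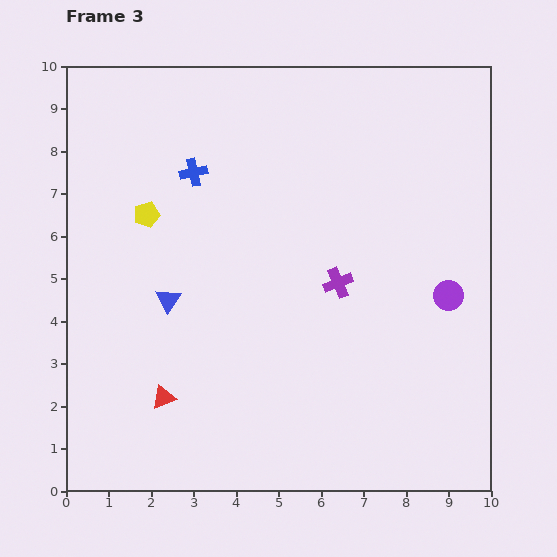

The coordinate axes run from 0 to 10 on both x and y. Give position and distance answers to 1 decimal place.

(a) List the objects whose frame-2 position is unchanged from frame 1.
the blue cross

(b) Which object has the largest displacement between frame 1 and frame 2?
the red triangle

(moved 4.0; next 1.7)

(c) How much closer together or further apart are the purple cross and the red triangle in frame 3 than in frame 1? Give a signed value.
+1.9

Distance in frame 1: 3.0. Distance in frame 3: 4.9.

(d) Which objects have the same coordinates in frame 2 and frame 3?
the blue cross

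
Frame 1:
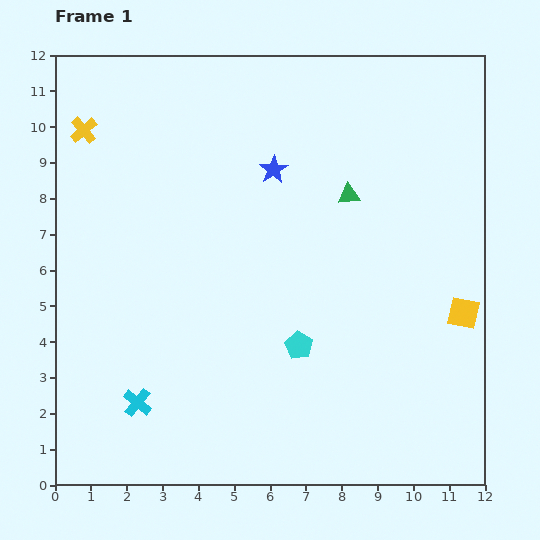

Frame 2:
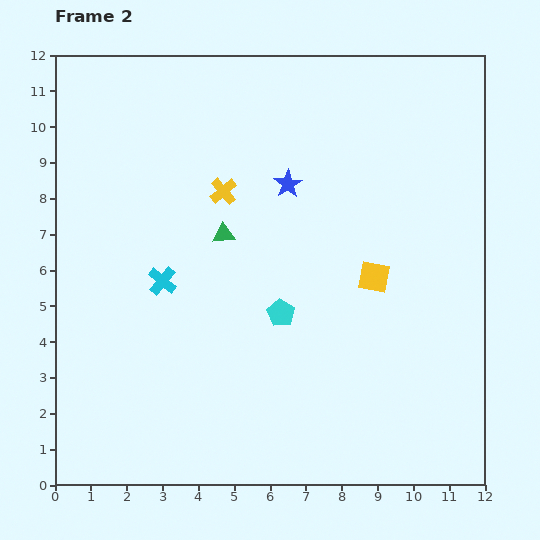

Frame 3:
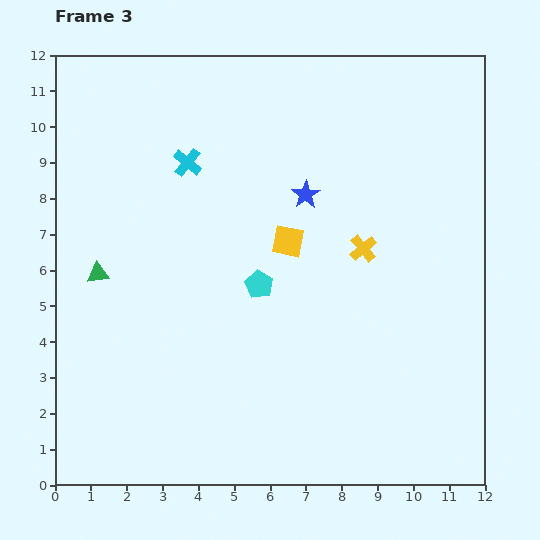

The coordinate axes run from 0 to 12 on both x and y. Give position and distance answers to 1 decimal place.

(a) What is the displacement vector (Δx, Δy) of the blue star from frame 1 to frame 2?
(0.4, -0.4)

The blue star was at (6.1, 8.8) in frame 1 and (6.5, 8.4) in frame 2.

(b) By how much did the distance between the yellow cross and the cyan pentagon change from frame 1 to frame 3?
-5.4

Distance in frame 1: 8.5. Distance in frame 3: 3.1.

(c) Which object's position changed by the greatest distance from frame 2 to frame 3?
the yellow cross

(moved 4.2; next 3.7)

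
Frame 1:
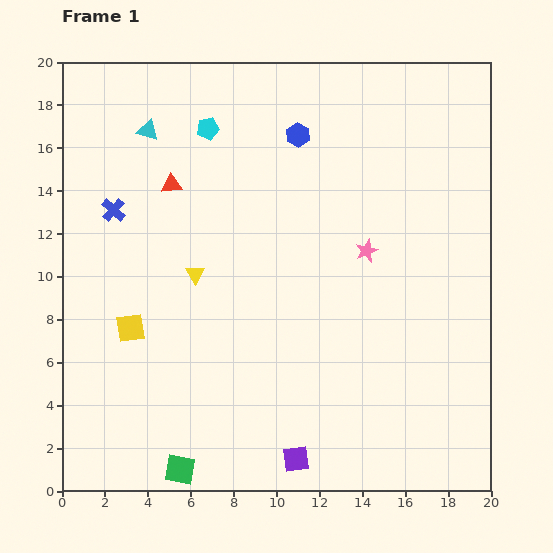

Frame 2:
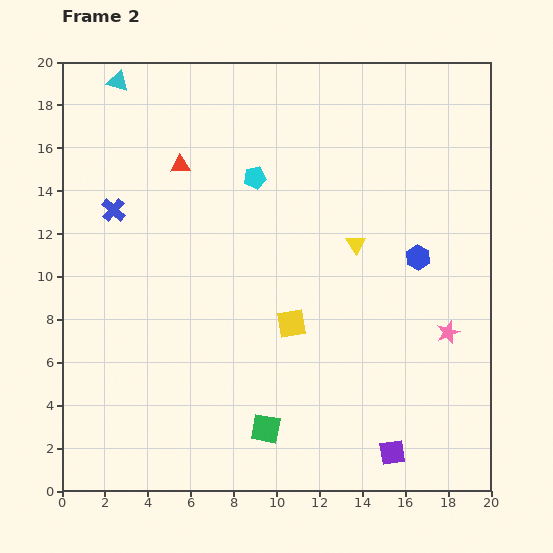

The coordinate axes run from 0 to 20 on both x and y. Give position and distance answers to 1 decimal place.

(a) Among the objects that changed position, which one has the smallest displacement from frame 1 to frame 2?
the red triangle

(moved 1.0)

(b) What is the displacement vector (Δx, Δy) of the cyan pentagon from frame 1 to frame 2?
(2.2, -2.3)

The cyan pentagon was at (6.8, 16.9) in frame 1 and (9.0, 14.6) in frame 2.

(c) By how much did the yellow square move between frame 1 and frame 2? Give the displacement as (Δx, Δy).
(7.5, 0.2)

The yellow square was at (3.2, 7.6) in frame 1 and (10.7, 7.8) in frame 2.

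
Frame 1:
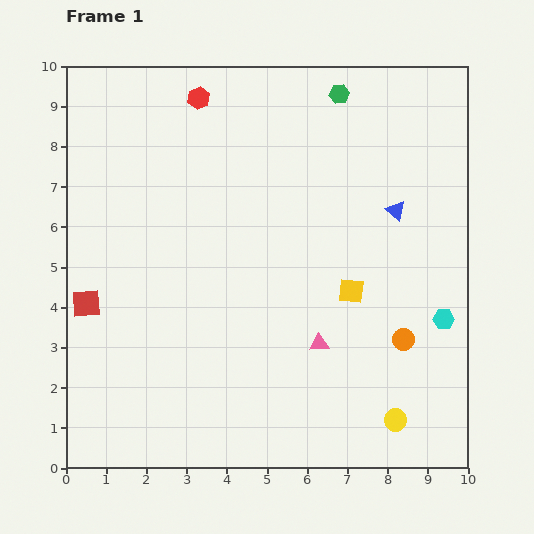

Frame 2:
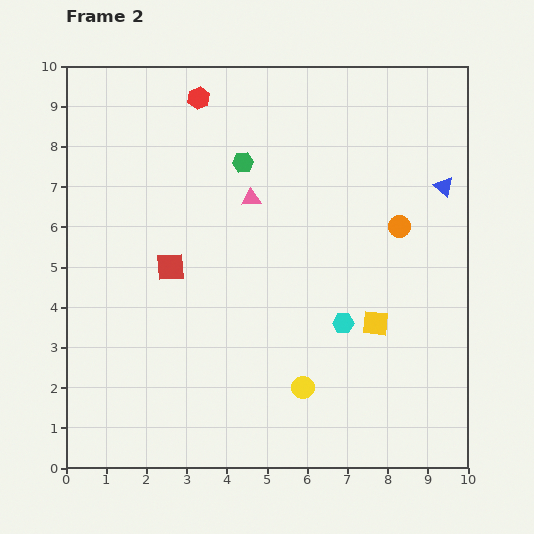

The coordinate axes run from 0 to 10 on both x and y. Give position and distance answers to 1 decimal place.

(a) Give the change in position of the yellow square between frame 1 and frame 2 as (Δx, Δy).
(0.6, -0.8)

The yellow square was at (7.1, 4.4) in frame 1 and (7.7, 3.6) in frame 2.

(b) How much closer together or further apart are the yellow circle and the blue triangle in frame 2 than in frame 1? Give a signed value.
+0.9

Distance in frame 1: 5.2. Distance in frame 2: 6.1.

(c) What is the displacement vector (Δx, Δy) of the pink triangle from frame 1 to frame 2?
(-1.7, 3.6)

The pink triangle was at (6.3, 3.1) in frame 1 and (4.6, 6.7) in frame 2.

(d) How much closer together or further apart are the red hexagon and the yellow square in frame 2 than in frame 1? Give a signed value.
+1.0

Distance in frame 1: 6.1. Distance in frame 2: 7.1.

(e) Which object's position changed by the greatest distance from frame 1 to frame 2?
the pink triangle

(moved 4.0; next 2.9)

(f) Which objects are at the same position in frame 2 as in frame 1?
the red hexagon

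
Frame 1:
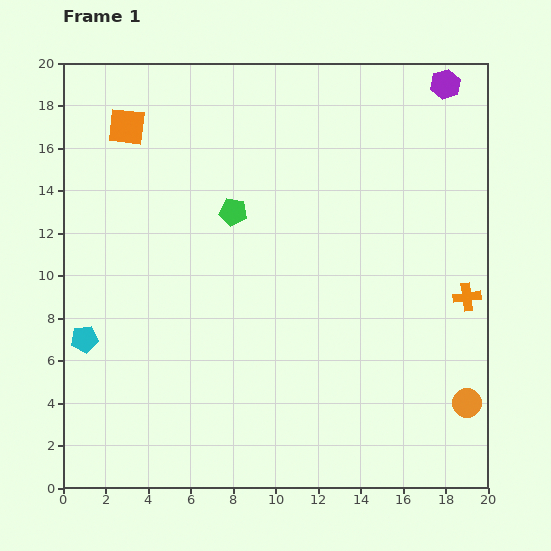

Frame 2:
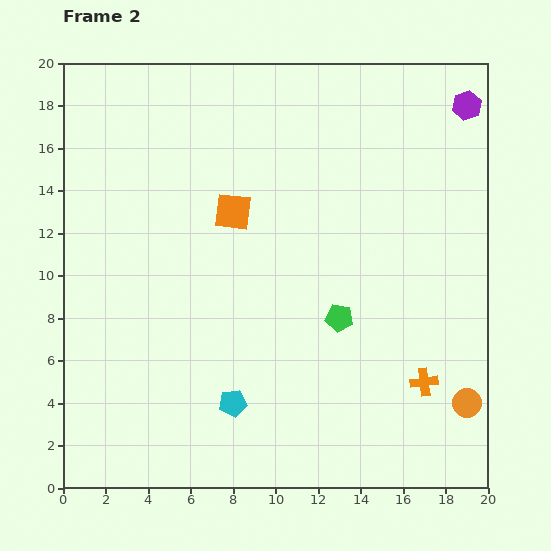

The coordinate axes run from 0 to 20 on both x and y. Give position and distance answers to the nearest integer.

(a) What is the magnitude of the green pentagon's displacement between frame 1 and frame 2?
7

The green pentagon moved from (8, 13) to (13, 8), a distance of √(5² + 5²) ≈ 7.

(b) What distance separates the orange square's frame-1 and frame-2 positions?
6

The orange square moved from (3, 17) to (8, 13), a distance of √(5² + 4²) ≈ 6.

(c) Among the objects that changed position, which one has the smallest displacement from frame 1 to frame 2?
the purple hexagon

(moved 1)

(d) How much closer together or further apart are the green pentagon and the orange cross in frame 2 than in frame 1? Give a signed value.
-7

Distance in frame 1: 12. Distance in frame 2: 5.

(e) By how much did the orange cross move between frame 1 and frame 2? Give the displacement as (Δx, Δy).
(-2, -4)

The orange cross was at (19, 9) in frame 1 and (17, 5) in frame 2.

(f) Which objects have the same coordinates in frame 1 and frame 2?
the orange circle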